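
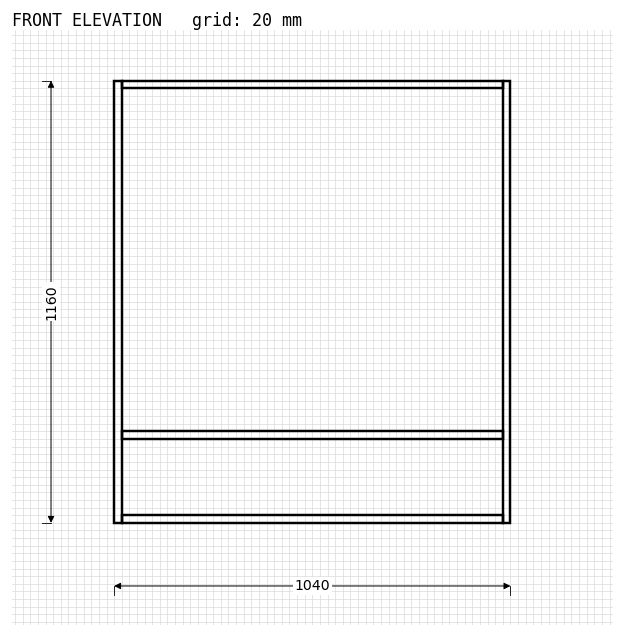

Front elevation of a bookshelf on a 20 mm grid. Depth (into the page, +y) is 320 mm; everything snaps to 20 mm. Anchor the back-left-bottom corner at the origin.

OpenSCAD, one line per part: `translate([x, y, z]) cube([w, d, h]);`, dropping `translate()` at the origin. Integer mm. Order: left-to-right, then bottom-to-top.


cube([20, 320, 1160]);
translate([20, 0, 0]) cube([1000, 320, 20]);
translate([20, 0, 220]) cube([1000, 320, 20]);
translate([20, 0, 1140]) cube([1000, 320, 20]);
translate([1020, 0, 0]) cube([20, 320, 1160]);


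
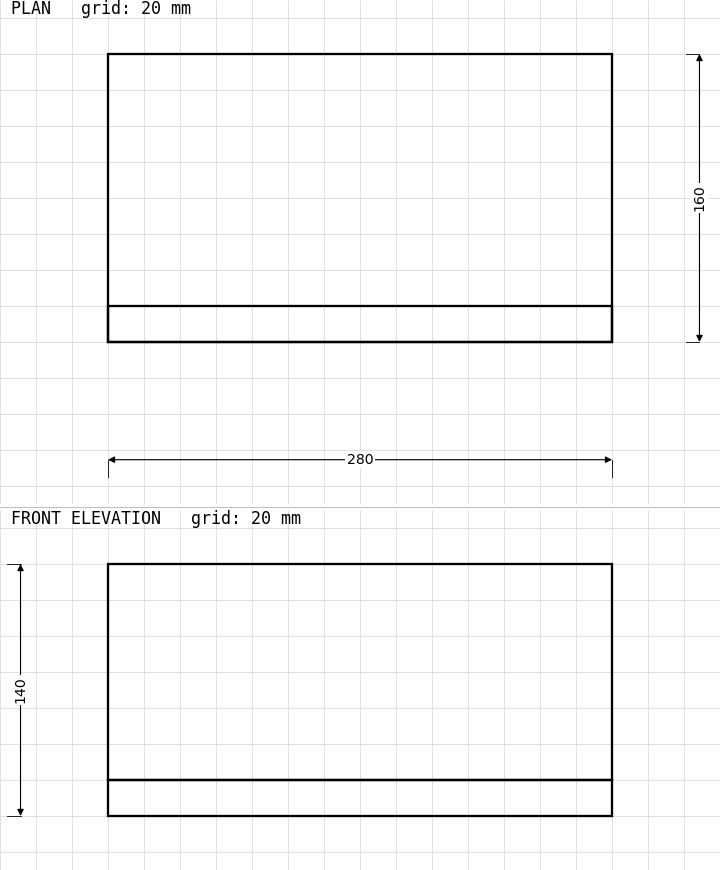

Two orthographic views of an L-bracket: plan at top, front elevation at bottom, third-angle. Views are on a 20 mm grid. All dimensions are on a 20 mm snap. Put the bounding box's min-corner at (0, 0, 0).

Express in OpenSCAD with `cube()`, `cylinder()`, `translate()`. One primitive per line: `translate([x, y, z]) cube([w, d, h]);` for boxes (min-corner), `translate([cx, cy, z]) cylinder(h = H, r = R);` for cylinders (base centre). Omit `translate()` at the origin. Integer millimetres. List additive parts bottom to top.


cube([280, 160, 20]);
translate([0, 0, 20]) cube([280, 20, 120]);


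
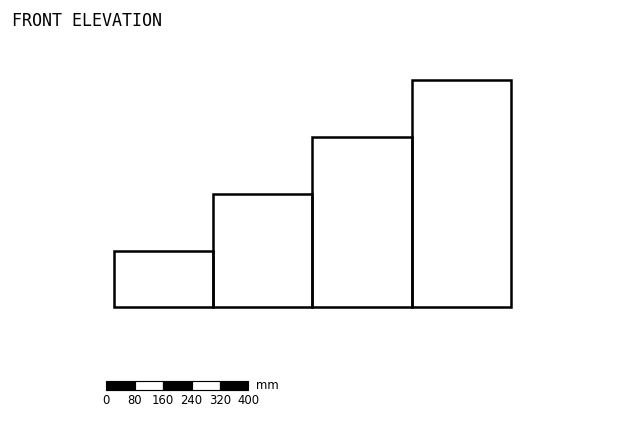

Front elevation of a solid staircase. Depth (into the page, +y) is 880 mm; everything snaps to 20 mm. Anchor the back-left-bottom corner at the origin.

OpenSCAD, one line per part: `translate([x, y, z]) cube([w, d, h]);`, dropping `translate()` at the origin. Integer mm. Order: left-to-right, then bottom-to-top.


cube([280, 880, 160]);
translate([280, 0, 0]) cube([280, 880, 320]);
translate([560, 0, 0]) cube([280, 880, 480]);
translate([840, 0, 0]) cube([280, 880, 640]);


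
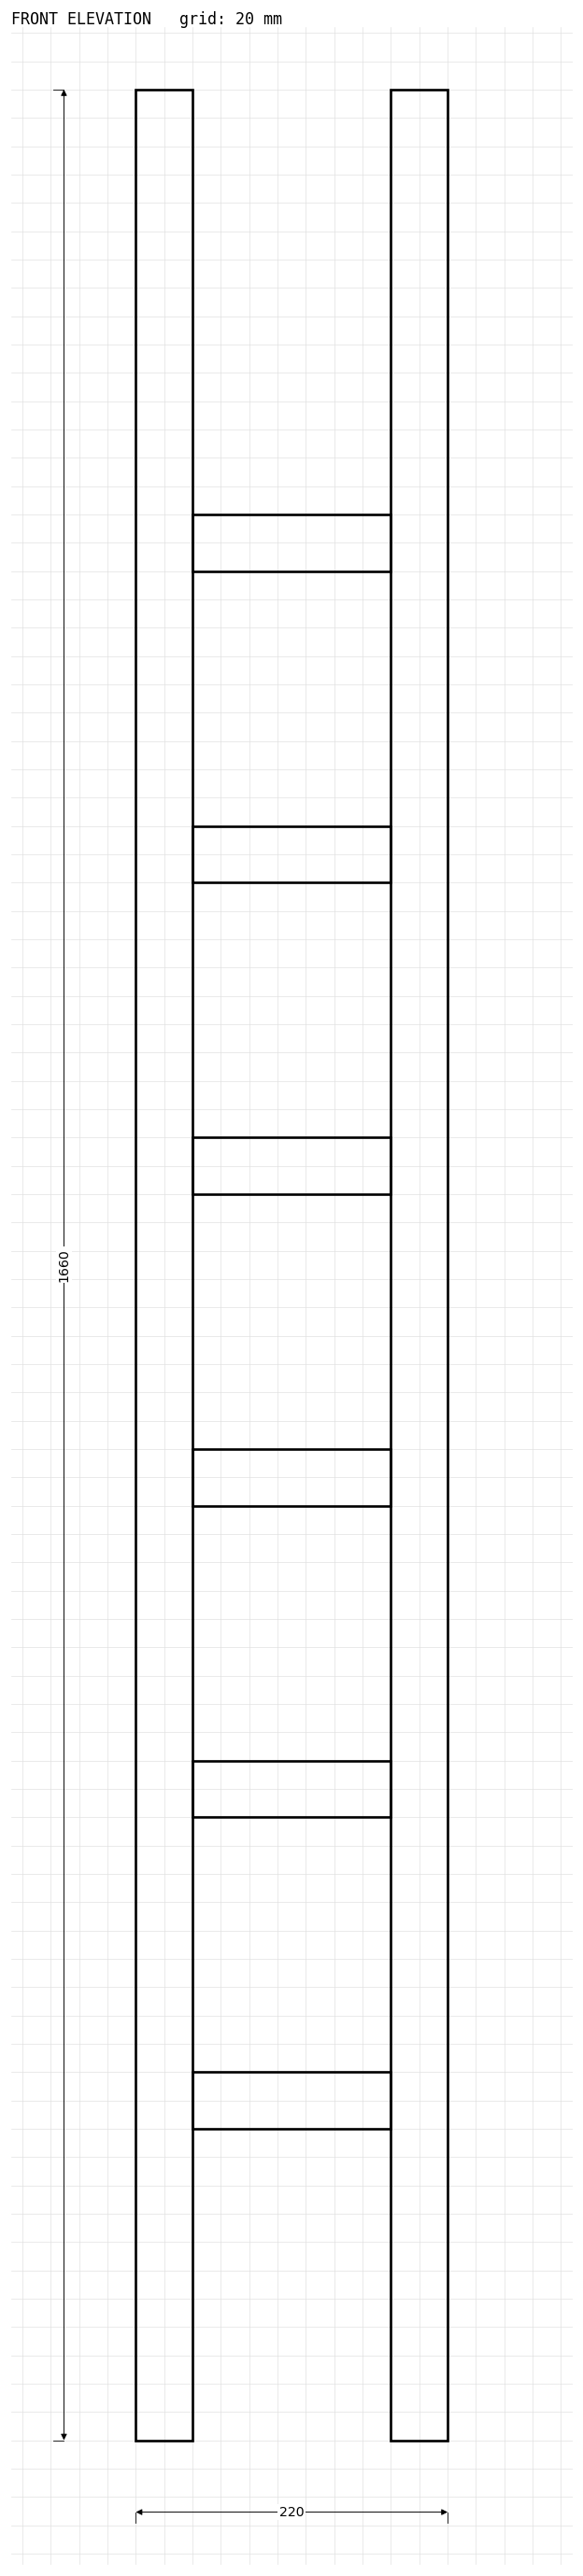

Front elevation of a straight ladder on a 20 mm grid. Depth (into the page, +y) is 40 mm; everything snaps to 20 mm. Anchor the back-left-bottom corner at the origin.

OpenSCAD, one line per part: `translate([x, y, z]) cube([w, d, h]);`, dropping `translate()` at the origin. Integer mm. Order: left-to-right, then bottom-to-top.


cube([40, 40, 1660]);
translate([40, 0, 220]) cube([140, 40, 40]);
translate([40, 0, 440]) cube([140, 40, 40]);
translate([40, 0, 660]) cube([140, 40, 40]);
translate([40, 0, 880]) cube([140, 40, 40]);
translate([40, 0, 1100]) cube([140, 40, 40]);
translate([40, 0, 1320]) cube([140, 40, 40]);
translate([180, 0, 0]) cube([40, 40, 1660]);


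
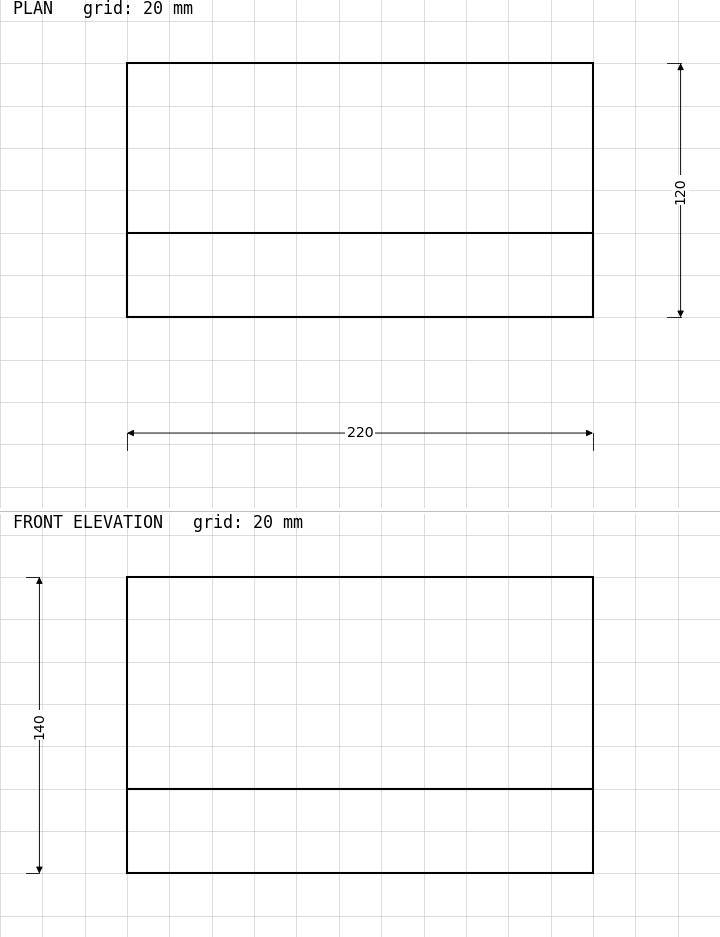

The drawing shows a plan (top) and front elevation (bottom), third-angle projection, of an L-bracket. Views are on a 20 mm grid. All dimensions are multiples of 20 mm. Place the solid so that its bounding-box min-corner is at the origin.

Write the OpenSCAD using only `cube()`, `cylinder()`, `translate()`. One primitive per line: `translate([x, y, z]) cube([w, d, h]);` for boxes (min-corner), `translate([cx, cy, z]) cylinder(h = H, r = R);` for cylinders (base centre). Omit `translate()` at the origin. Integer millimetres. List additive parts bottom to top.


cube([220, 120, 40]);
translate([0, 0, 40]) cube([220, 40, 100]);


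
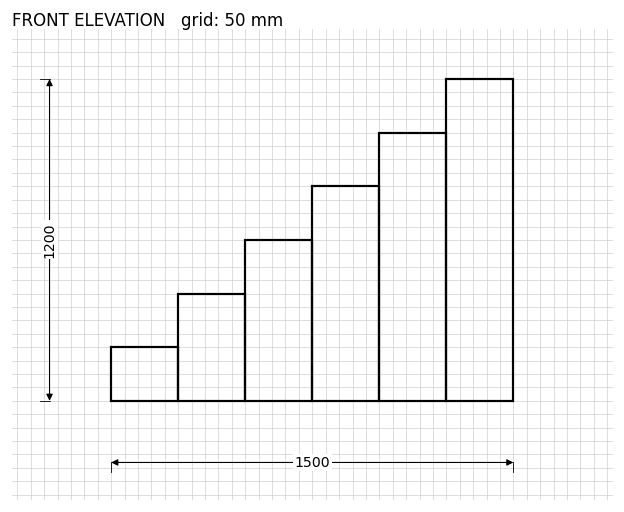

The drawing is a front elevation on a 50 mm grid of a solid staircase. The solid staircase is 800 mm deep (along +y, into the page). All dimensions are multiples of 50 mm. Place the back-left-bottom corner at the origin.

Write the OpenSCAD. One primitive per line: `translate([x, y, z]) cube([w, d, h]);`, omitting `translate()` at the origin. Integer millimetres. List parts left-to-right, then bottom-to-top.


cube([250, 800, 200]);
translate([250, 0, 0]) cube([250, 800, 400]);
translate([500, 0, 0]) cube([250, 800, 600]);
translate([750, 0, 0]) cube([250, 800, 800]);
translate([1000, 0, 0]) cube([250, 800, 1000]);
translate([1250, 0, 0]) cube([250, 800, 1200]);


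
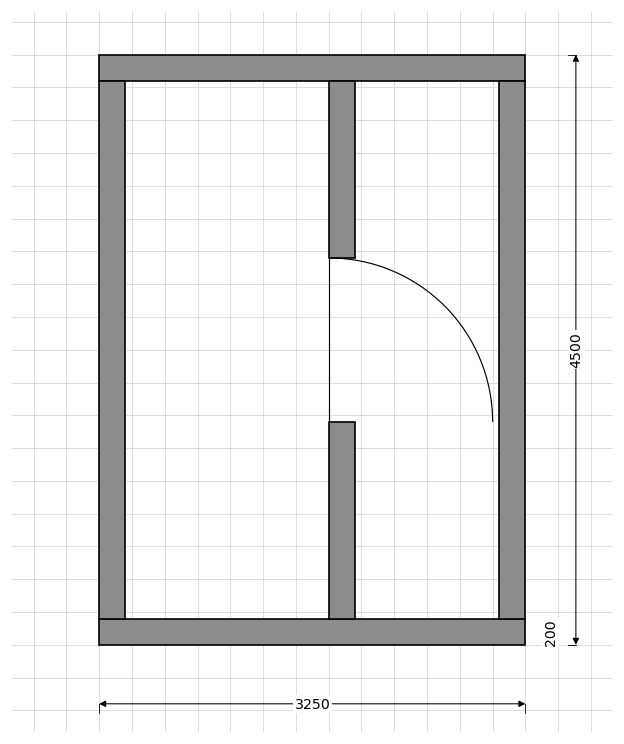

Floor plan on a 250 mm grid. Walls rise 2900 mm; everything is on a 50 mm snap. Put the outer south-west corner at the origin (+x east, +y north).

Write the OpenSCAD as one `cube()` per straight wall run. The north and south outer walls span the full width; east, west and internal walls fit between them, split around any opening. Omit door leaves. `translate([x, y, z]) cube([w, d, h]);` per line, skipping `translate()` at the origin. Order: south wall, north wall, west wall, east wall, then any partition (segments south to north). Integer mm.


cube([3250, 200, 2900]);
translate([0, 4300, 0]) cube([3250, 200, 2900]);
translate([0, 200, 0]) cube([200, 4100, 2900]);
translate([3050, 200, 0]) cube([200, 4100, 2900]);
translate([1750, 200, 0]) cube([200, 1500, 2900]);
translate([1750, 2950, 0]) cube([200, 1350, 2900]);


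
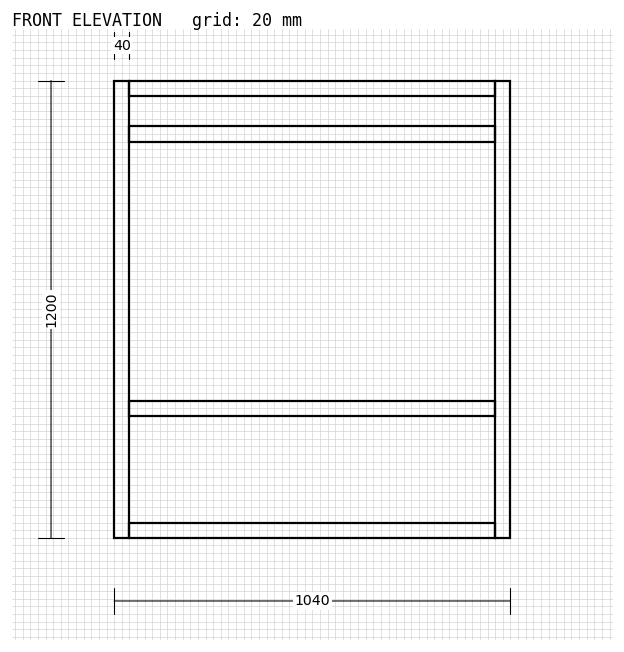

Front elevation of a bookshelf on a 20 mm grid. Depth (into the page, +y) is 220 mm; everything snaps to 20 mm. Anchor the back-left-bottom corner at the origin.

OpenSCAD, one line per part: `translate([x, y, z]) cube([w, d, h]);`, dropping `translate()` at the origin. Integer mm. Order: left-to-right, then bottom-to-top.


cube([40, 220, 1200]);
translate([40, 0, 0]) cube([960, 220, 40]);
translate([40, 0, 320]) cube([960, 220, 40]);
translate([40, 0, 1040]) cube([960, 220, 40]);
translate([40, 0, 1160]) cube([960, 220, 40]);
translate([1000, 0, 0]) cube([40, 220, 1200]);


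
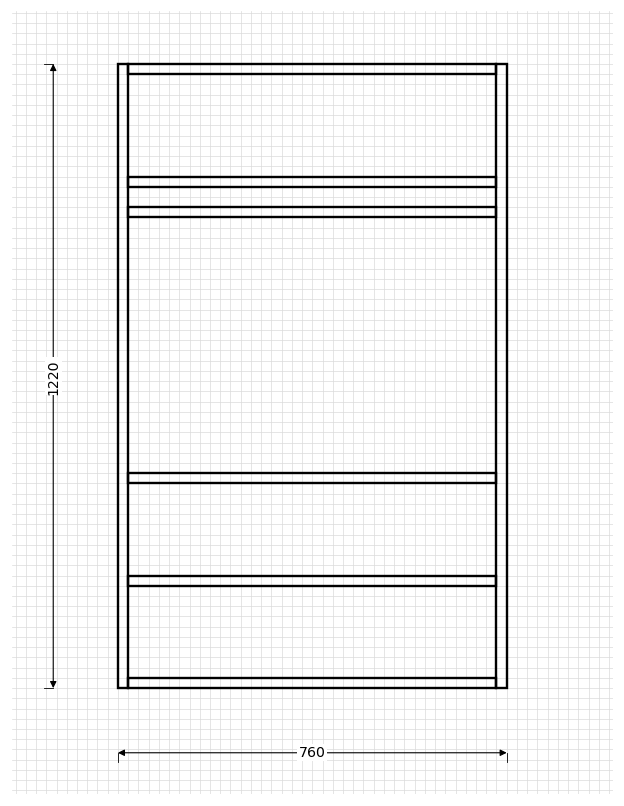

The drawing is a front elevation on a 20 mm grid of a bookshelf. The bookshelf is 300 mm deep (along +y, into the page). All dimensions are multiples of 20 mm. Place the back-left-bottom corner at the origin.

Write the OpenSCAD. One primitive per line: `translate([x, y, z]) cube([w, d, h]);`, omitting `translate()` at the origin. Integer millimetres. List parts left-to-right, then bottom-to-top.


cube([20, 300, 1220]);
translate([20, 0, 0]) cube([720, 300, 20]);
translate([20, 0, 200]) cube([720, 300, 20]);
translate([20, 0, 400]) cube([720, 300, 20]);
translate([20, 0, 920]) cube([720, 300, 20]);
translate([20, 0, 980]) cube([720, 300, 20]);
translate([20, 0, 1200]) cube([720, 300, 20]);
translate([740, 0, 0]) cube([20, 300, 1220]);


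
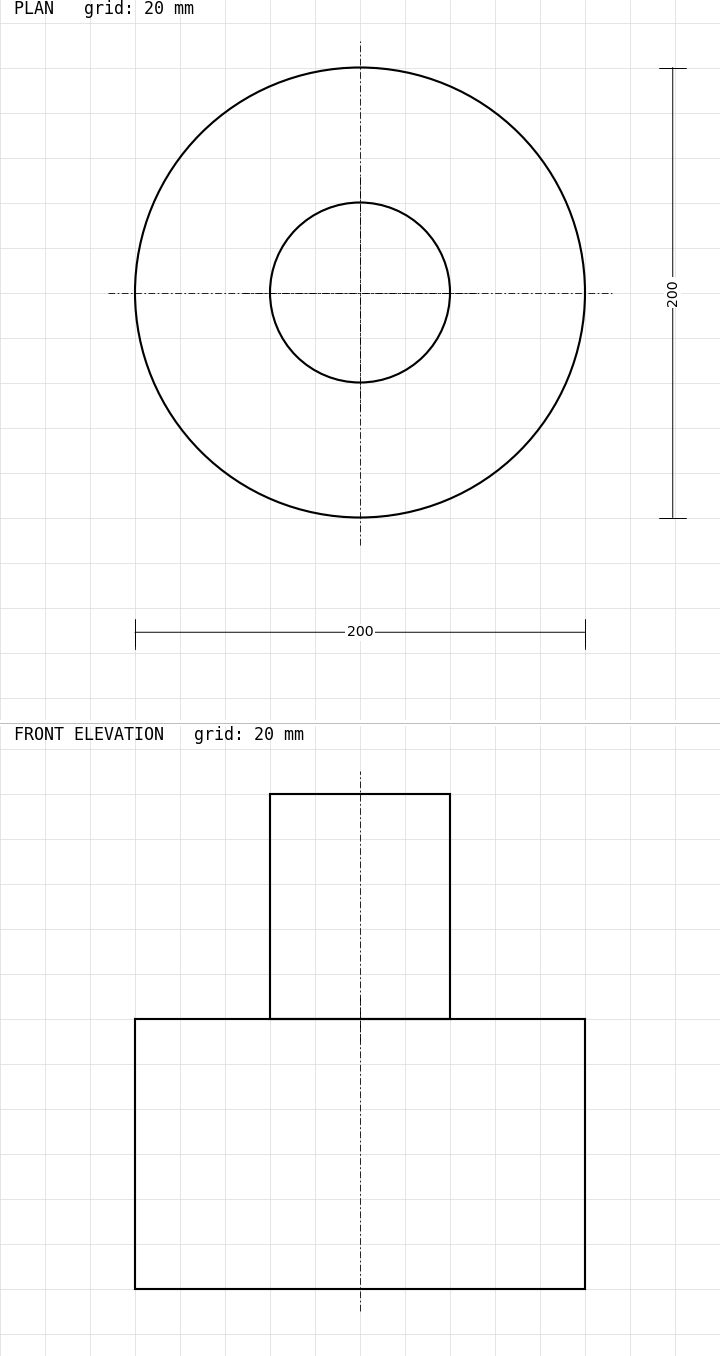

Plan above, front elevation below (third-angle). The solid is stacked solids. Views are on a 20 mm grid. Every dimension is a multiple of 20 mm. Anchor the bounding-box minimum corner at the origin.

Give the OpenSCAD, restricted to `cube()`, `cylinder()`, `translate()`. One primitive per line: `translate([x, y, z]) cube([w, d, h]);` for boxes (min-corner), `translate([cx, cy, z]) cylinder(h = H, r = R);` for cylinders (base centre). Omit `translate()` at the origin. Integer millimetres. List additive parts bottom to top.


translate([100, 100, 0]) cylinder(h = 120, r = 100);
translate([100, 100, 120]) cylinder(h = 100, r = 40);


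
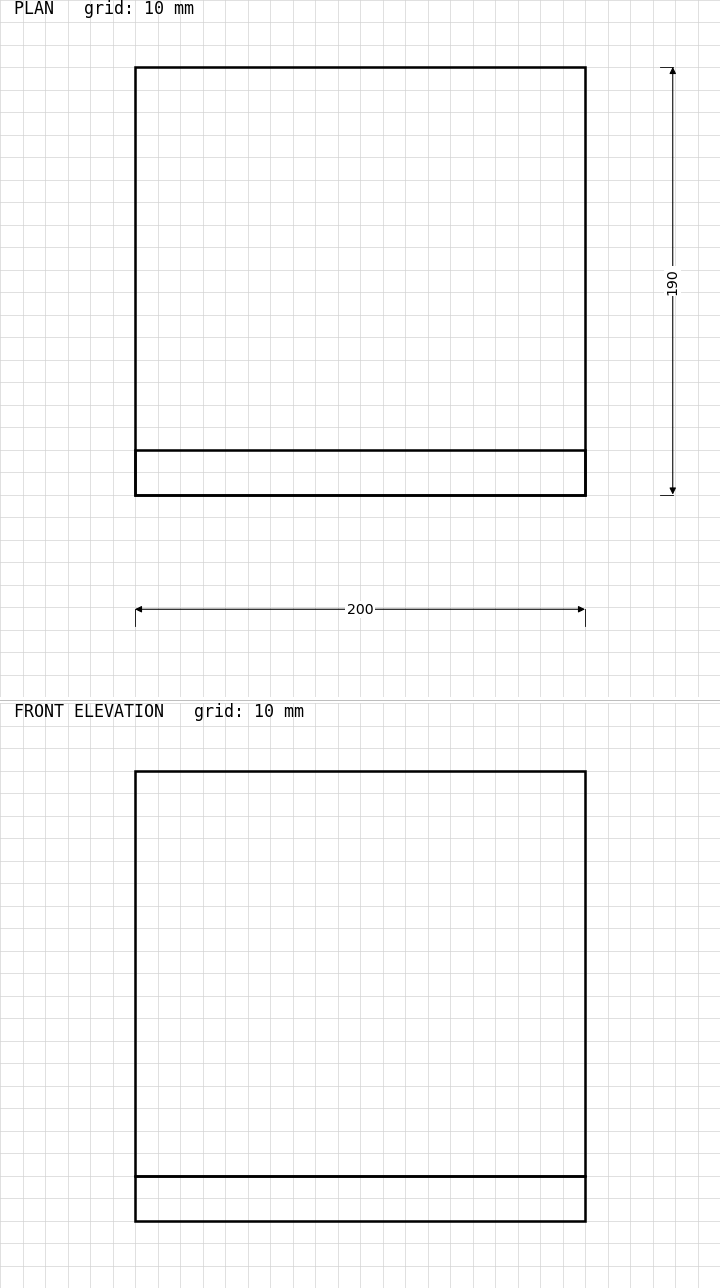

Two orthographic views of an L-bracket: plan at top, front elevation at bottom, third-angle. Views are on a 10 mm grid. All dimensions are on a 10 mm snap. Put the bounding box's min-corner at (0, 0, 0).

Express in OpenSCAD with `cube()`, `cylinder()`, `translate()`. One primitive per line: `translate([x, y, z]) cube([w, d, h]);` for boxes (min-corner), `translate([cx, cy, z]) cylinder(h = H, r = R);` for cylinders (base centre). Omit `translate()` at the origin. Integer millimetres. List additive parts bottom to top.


cube([200, 190, 20]);
translate([0, 0, 20]) cube([200, 20, 180]);


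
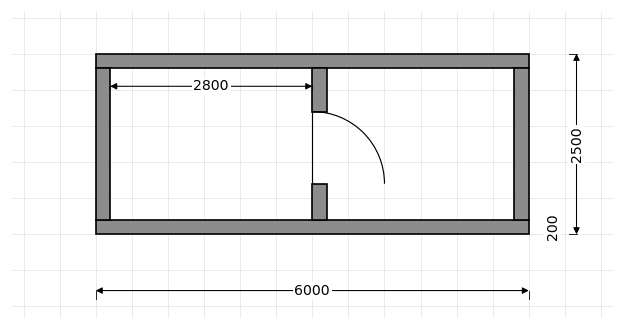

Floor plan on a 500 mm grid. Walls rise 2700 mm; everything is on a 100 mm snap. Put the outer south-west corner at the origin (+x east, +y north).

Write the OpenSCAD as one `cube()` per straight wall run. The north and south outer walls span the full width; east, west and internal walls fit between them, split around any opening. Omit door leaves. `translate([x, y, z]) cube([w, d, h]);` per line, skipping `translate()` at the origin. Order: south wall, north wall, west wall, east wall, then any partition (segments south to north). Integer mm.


cube([6000, 200, 2700]);
translate([0, 2300, 0]) cube([6000, 200, 2700]);
translate([0, 200, 0]) cube([200, 2100, 2700]);
translate([5800, 200, 0]) cube([200, 2100, 2700]);
translate([3000, 200, 0]) cube([200, 500, 2700]);
translate([3000, 1700, 0]) cube([200, 600, 2700]);


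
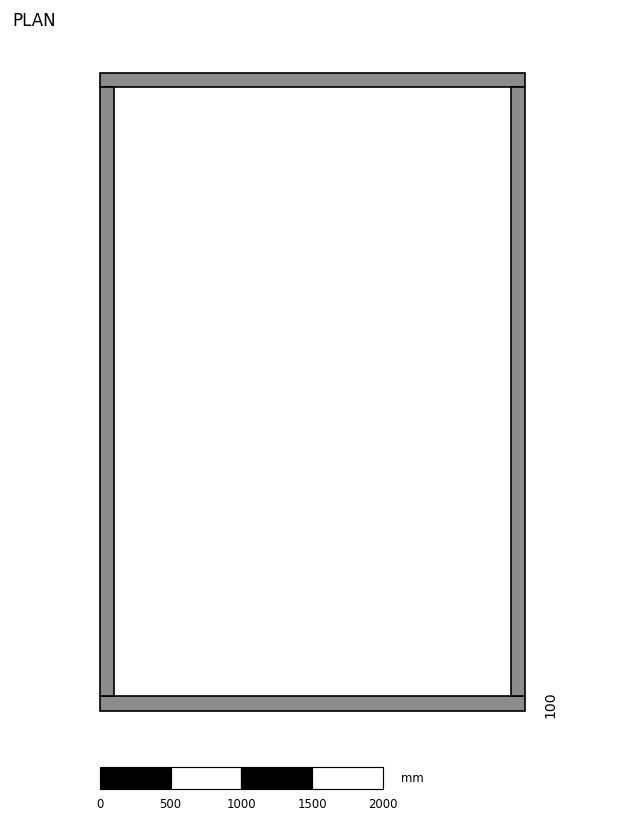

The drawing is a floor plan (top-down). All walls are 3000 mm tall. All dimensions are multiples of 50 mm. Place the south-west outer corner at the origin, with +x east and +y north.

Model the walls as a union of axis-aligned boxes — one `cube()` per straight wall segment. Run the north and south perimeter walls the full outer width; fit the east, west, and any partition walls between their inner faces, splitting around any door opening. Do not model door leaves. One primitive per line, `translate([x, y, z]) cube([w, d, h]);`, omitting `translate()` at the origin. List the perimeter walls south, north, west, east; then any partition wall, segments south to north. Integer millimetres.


cube([3000, 100, 3000]);
translate([0, 4400, 0]) cube([3000, 100, 3000]);
translate([0, 100, 0]) cube([100, 4300, 3000]);
translate([2900, 100, 0]) cube([100, 4300, 3000]);


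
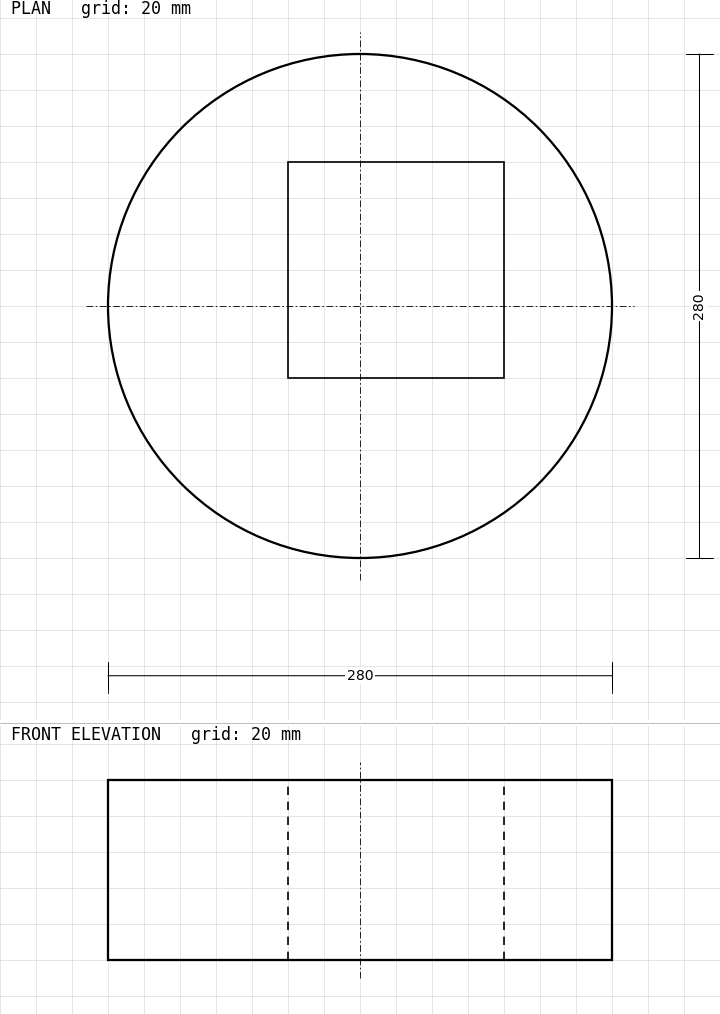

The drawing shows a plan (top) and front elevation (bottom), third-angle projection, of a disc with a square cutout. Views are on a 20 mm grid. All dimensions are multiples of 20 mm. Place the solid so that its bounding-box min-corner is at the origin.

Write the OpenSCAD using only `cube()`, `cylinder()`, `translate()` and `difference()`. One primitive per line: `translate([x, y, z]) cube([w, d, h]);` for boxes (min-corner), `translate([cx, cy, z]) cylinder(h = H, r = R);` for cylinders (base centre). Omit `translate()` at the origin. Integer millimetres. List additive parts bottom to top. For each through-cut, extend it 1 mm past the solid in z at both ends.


difference() {
  translate([140, 140, 0]) cylinder(h = 100, r = 140);
  translate([100, 100, -1]) cube([120, 120, 102]);
}


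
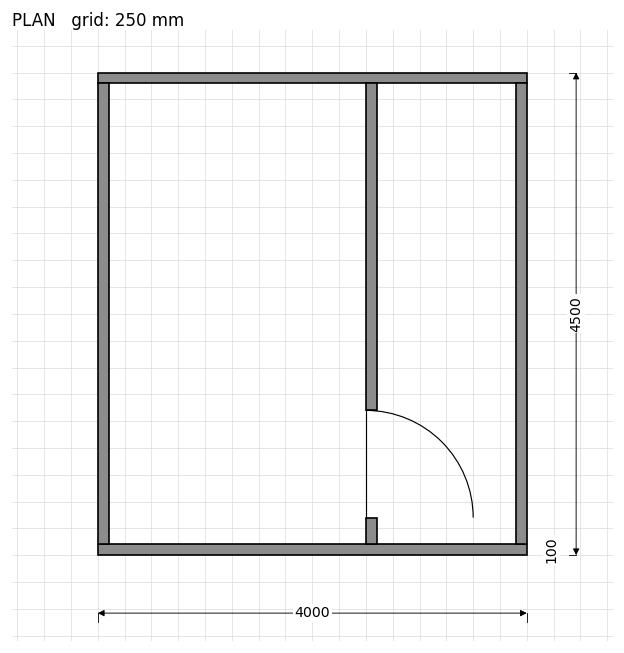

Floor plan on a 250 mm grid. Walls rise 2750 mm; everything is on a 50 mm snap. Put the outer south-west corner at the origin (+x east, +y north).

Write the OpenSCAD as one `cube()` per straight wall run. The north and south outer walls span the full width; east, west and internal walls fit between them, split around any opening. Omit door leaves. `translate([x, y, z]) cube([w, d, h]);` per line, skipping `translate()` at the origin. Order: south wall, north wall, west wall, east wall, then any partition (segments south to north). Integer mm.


cube([4000, 100, 2750]);
translate([0, 4400, 0]) cube([4000, 100, 2750]);
translate([0, 100, 0]) cube([100, 4300, 2750]);
translate([3900, 100, 0]) cube([100, 4300, 2750]);
translate([2500, 100, 0]) cube([100, 250, 2750]);
translate([2500, 1350, 0]) cube([100, 3050, 2750]);


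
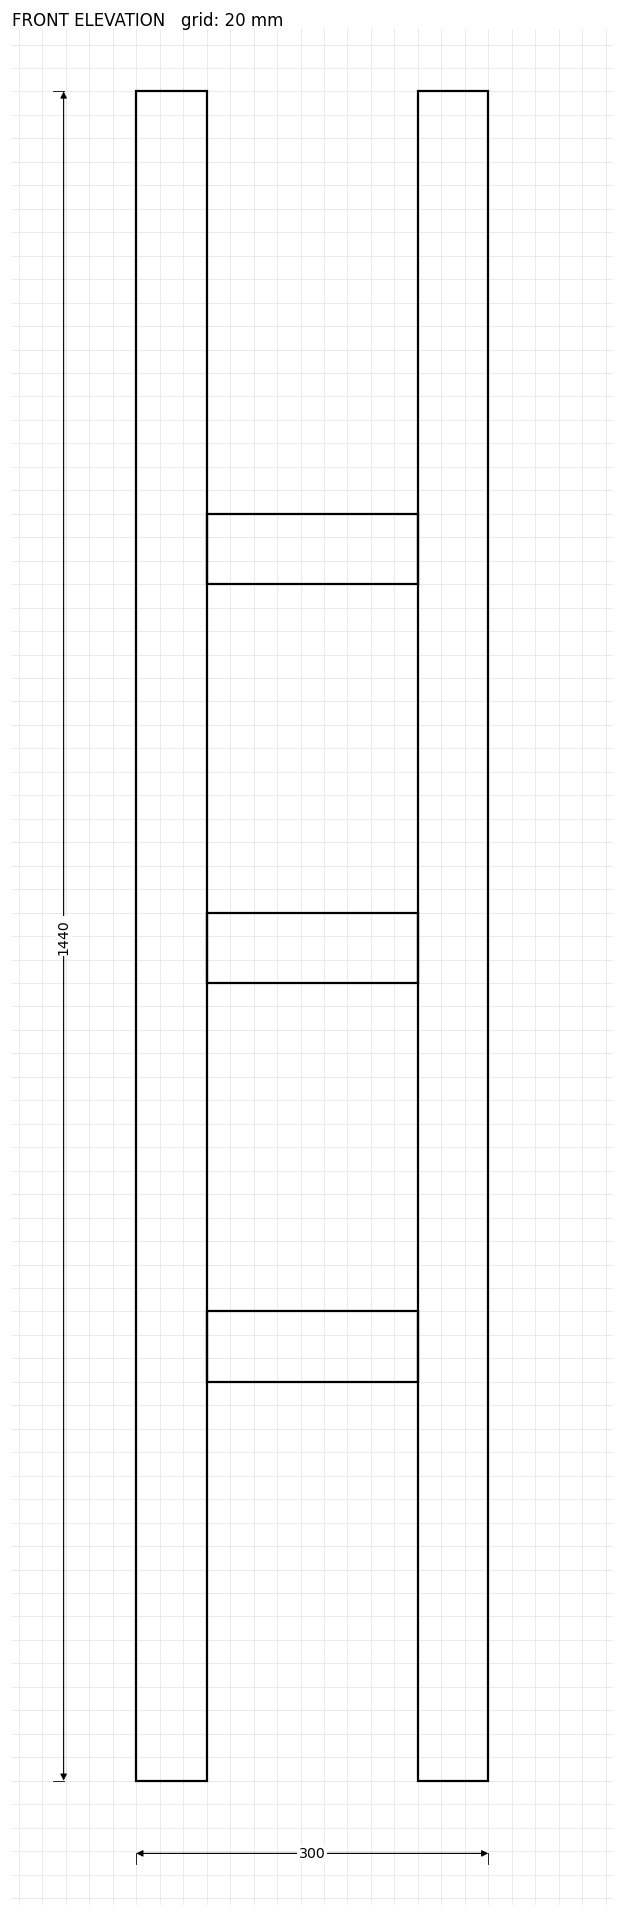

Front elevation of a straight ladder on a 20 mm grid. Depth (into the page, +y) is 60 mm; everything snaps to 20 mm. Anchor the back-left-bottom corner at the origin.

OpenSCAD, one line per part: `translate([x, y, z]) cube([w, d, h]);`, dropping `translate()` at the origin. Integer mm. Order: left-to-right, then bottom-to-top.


cube([60, 60, 1440]);
translate([60, 0, 340]) cube([180, 60, 60]);
translate([60, 0, 680]) cube([180, 60, 60]);
translate([60, 0, 1020]) cube([180, 60, 60]);
translate([240, 0, 0]) cube([60, 60, 1440]);


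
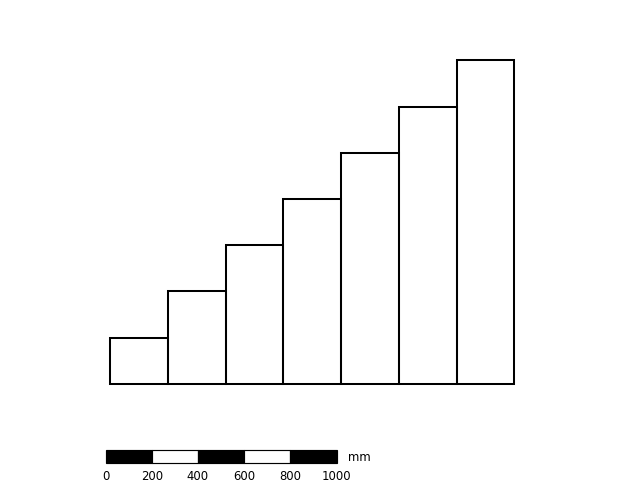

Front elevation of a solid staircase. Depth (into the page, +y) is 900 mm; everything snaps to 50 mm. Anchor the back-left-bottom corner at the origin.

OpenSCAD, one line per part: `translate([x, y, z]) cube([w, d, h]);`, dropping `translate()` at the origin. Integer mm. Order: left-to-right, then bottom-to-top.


cube([250, 900, 200]);
translate([250, 0, 0]) cube([250, 900, 400]);
translate([500, 0, 0]) cube([250, 900, 600]);
translate([750, 0, 0]) cube([250, 900, 800]);
translate([1000, 0, 0]) cube([250, 900, 1000]);
translate([1250, 0, 0]) cube([250, 900, 1200]);
translate([1500, 0, 0]) cube([250, 900, 1400]);


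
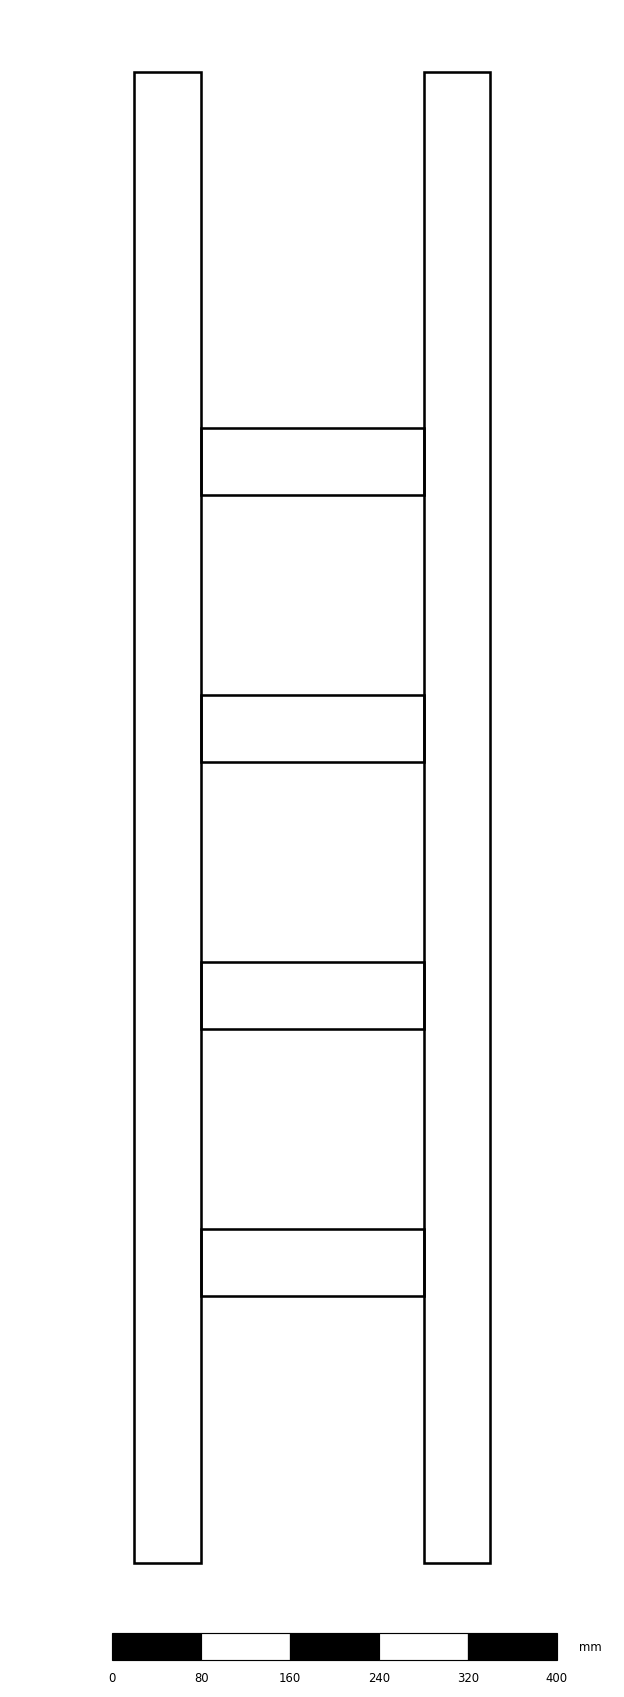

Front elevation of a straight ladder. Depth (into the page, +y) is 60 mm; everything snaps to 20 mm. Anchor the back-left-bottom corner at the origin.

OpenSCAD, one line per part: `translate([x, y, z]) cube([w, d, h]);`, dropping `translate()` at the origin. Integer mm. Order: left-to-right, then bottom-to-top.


cube([60, 60, 1340]);
translate([60, 0, 240]) cube([200, 60, 60]);
translate([60, 0, 480]) cube([200, 60, 60]);
translate([60, 0, 720]) cube([200, 60, 60]);
translate([60, 0, 960]) cube([200, 60, 60]);
translate([260, 0, 0]) cube([60, 60, 1340]);


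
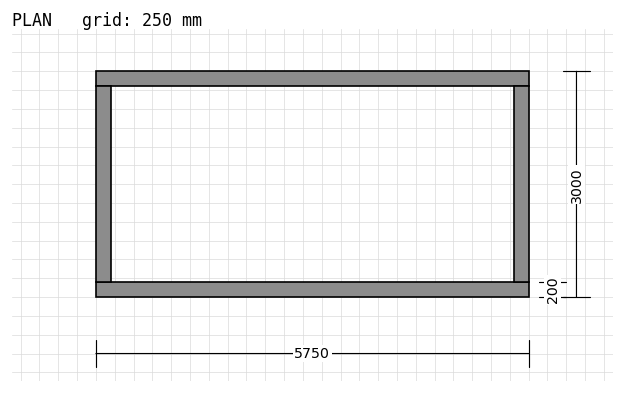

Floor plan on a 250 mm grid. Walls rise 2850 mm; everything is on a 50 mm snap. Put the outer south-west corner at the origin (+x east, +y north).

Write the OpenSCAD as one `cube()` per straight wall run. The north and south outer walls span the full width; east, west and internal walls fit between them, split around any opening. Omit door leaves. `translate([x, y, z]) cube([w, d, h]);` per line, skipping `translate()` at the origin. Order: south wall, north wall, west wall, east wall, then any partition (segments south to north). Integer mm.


cube([5750, 200, 2850]);
translate([0, 2800, 0]) cube([5750, 200, 2850]);
translate([0, 200, 0]) cube([200, 2600, 2850]);
translate([5550, 200, 0]) cube([200, 2600, 2850]);


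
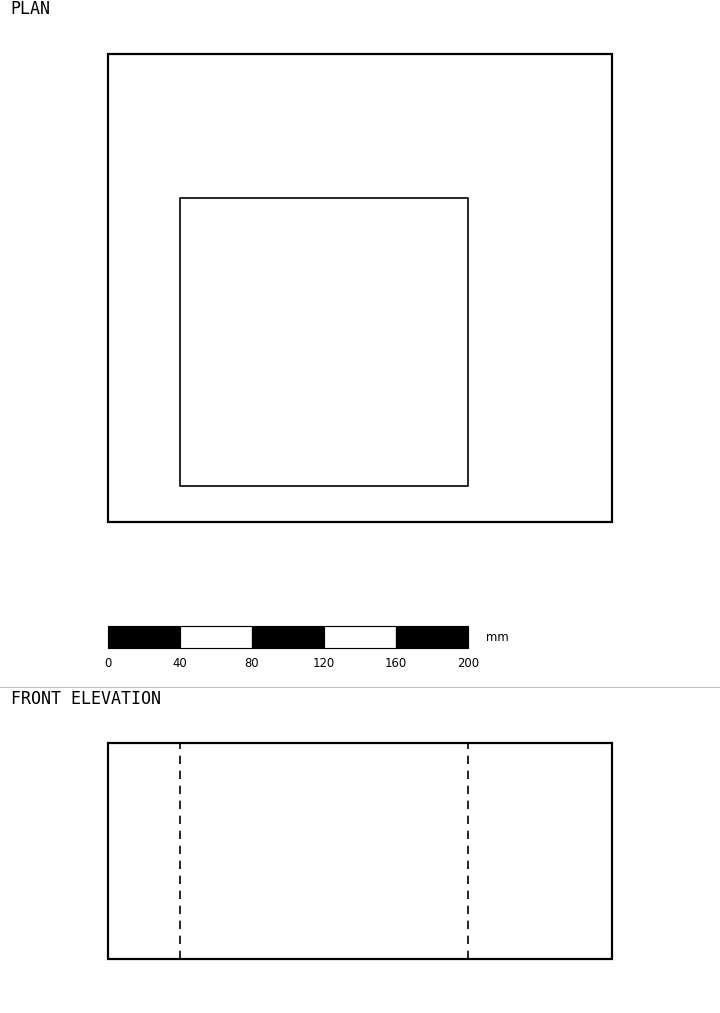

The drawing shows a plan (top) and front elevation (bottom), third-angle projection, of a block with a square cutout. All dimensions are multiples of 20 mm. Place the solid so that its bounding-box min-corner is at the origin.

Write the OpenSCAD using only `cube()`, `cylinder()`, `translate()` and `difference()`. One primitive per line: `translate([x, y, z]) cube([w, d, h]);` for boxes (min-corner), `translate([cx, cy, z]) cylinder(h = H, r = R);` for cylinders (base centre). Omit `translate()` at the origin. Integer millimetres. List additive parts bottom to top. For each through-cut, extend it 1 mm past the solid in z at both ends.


difference() {
  cube([280, 260, 120]);
  translate([40, 20, -1]) cube([160, 160, 122]);
}


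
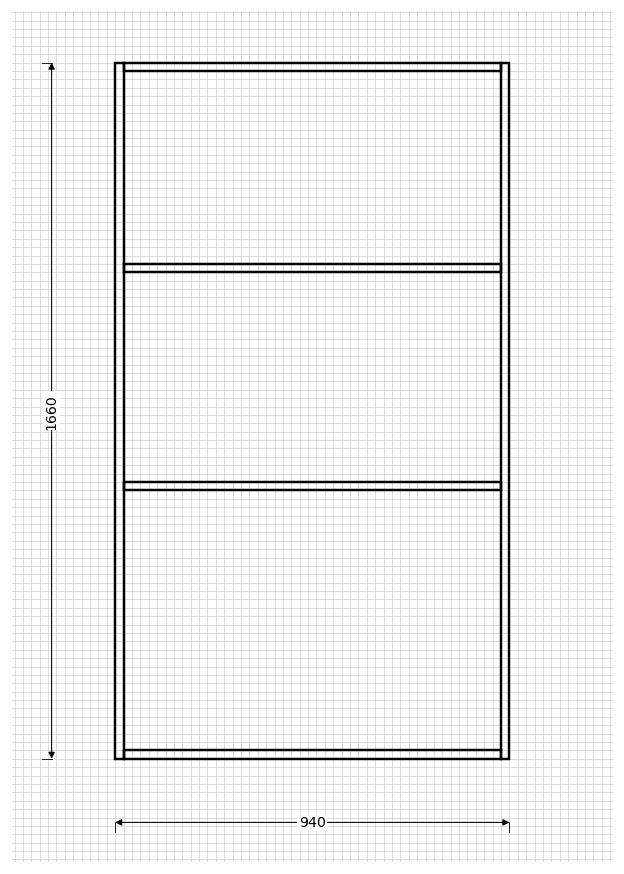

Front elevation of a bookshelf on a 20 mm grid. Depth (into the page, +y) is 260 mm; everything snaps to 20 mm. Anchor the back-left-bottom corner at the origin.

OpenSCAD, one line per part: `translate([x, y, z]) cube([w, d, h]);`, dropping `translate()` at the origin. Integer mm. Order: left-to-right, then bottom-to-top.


cube([20, 260, 1660]);
translate([20, 0, 0]) cube([900, 260, 20]);
translate([20, 0, 640]) cube([900, 260, 20]);
translate([20, 0, 1160]) cube([900, 260, 20]);
translate([20, 0, 1640]) cube([900, 260, 20]);
translate([920, 0, 0]) cube([20, 260, 1660]);


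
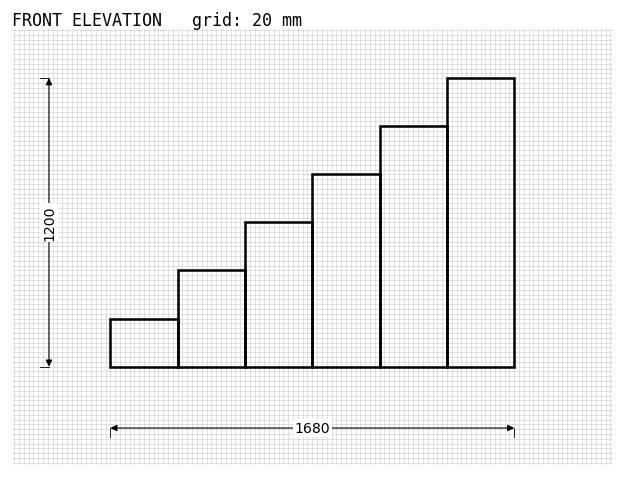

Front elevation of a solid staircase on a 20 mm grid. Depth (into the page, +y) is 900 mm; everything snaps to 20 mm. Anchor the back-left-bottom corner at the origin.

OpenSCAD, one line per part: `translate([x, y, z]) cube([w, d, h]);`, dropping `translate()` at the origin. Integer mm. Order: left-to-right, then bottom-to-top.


cube([280, 900, 200]);
translate([280, 0, 0]) cube([280, 900, 400]);
translate([560, 0, 0]) cube([280, 900, 600]);
translate([840, 0, 0]) cube([280, 900, 800]);
translate([1120, 0, 0]) cube([280, 900, 1000]);
translate([1400, 0, 0]) cube([280, 900, 1200]);


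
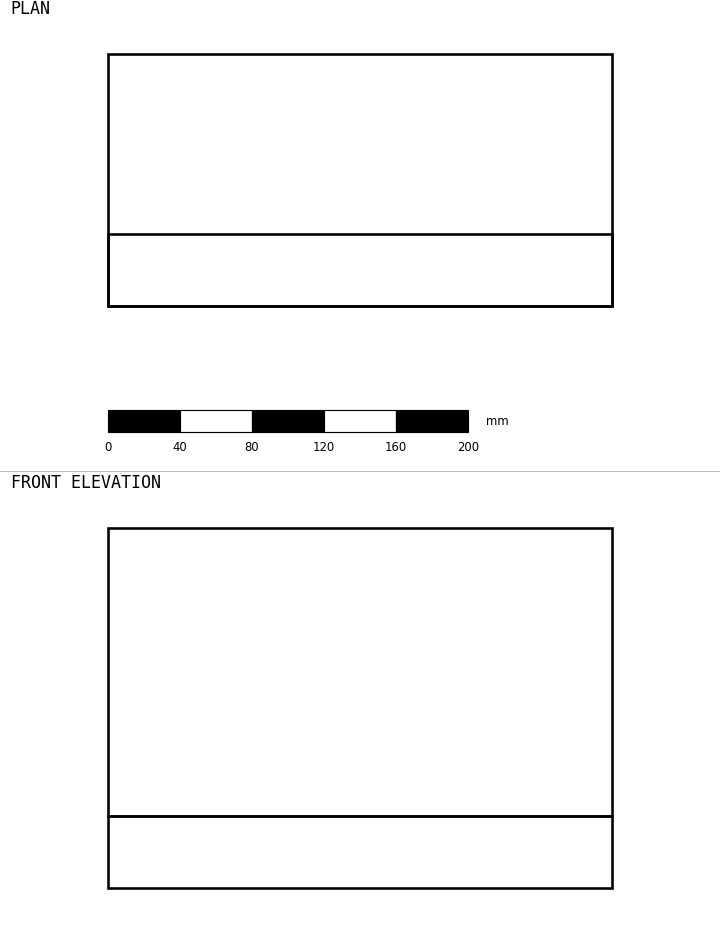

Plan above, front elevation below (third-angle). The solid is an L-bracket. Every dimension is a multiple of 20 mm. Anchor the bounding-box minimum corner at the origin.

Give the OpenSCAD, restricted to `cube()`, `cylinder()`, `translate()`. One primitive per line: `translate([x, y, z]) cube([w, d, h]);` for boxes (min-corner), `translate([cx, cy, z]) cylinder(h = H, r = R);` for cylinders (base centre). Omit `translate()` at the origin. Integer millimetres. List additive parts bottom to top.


cube([280, 140, 40]);
translate([0, 0, 40]) cube([280, 40, 160]);


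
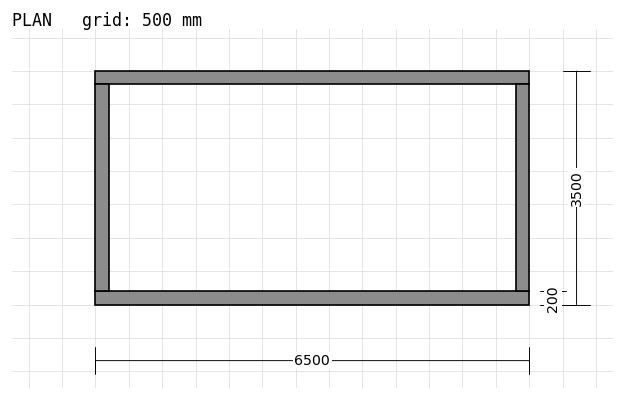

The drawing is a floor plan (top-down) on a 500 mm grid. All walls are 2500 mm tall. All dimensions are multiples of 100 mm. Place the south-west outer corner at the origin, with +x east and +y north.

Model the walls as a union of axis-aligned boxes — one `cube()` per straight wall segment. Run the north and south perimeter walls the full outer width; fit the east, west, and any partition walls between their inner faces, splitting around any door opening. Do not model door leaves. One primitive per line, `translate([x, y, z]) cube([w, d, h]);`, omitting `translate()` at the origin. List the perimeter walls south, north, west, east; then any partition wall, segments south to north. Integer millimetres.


cube([6500, 200, 2500]);
translate([0, 3300, 0]) cube([6500, 200, 2500]);
translate([0, 200, 0]) cube([200, 3100, 2500]);
translate([6300, 200, 0]) cube([200, 3100, 2500]);


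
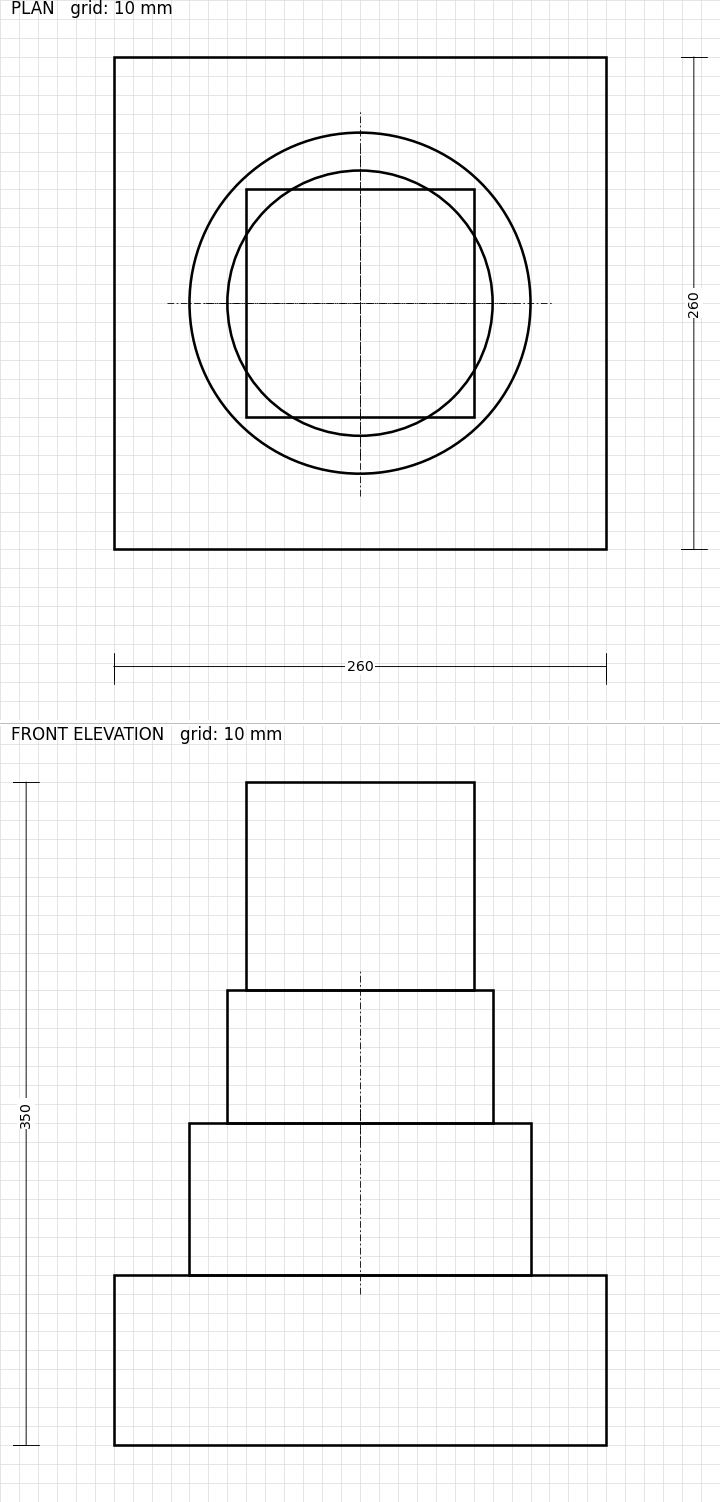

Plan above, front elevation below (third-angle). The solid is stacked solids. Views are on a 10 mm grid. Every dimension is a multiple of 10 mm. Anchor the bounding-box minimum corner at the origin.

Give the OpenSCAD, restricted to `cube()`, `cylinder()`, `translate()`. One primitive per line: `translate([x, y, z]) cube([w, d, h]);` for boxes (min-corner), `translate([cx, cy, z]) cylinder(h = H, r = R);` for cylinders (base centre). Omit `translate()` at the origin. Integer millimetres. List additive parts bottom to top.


cube([260, 260, 90]);
translate([130, 130, 90]) cylinder(h = 80, r = 90);
translate([130, 130, 170]) cylinder(h = 70, r = 70);
translate([70, 70, 240]) cube([120, 120, 110]);


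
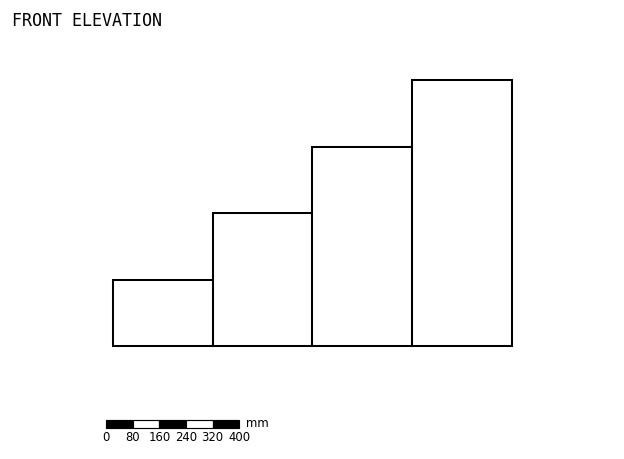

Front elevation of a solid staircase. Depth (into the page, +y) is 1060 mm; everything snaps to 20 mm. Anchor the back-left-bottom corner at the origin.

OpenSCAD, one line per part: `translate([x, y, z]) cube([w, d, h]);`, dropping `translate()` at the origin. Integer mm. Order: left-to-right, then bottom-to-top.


cube([300, 1060, 200]);
translate([300, 0, 0]) cube([300, 1060, 400]);
translate([600, 0, 0]) cube([300, 1060, 600]);
translate([900, 0, 0]) cube([300, 1060, 800]);


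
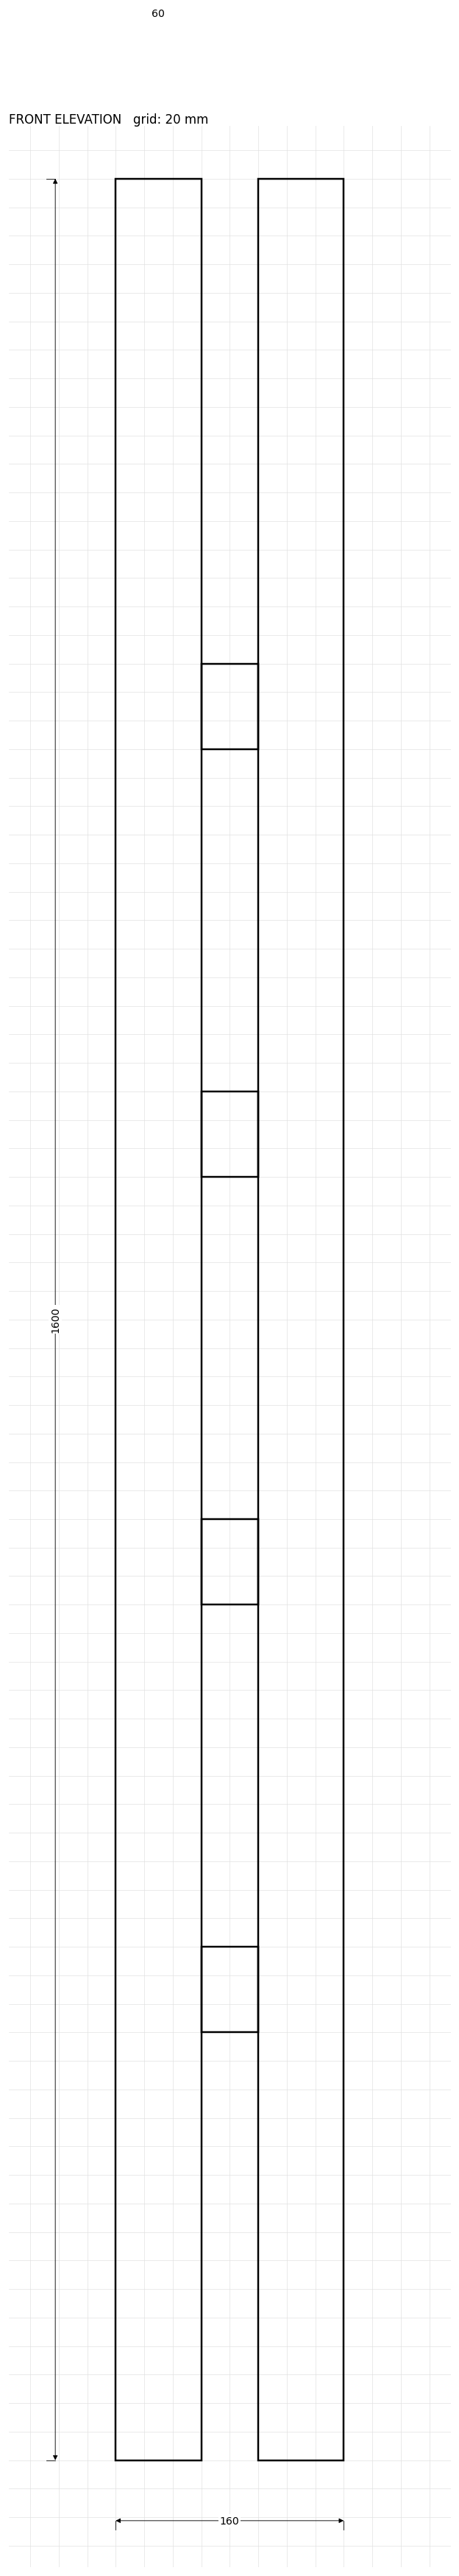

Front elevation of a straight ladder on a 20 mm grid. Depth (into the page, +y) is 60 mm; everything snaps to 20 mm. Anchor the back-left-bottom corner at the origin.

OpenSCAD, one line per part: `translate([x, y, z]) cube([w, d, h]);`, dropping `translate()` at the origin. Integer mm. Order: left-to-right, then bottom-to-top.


cube([60, 60, 1600]);
translate([60, 0, 300]) cube([40, 60, 60]);
translate([60, 0, 600]) cube([40, 60, 60]);
translate([60, 0, 900]) cube([40, 60, 60]);
translate([60, 0, 1200]) cube([40, 60, 60]);
translate([100, 0, 0]) cube([60, 60, 1600]);


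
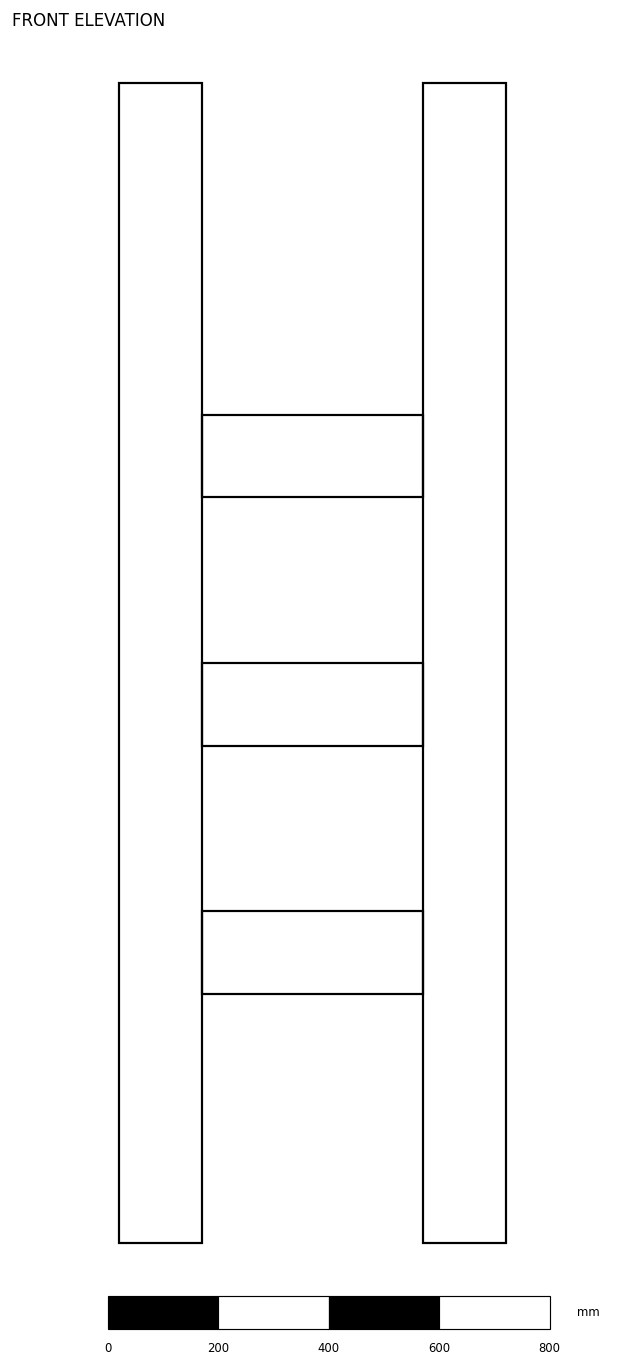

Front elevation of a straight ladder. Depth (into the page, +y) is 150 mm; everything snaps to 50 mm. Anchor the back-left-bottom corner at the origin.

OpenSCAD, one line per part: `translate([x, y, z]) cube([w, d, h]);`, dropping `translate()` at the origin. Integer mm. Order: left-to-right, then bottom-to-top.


cube([150, 150, 2100]);
translate([150, 0, 450]) cube([400, 150, 150]);
translate([150, 0, 900]) cube([400, 150, 150]);
translate([150, 0, 1350]) cube([400, 150, 150]);
translate([550, 0, 0]) cube([150, 150, 2100]);


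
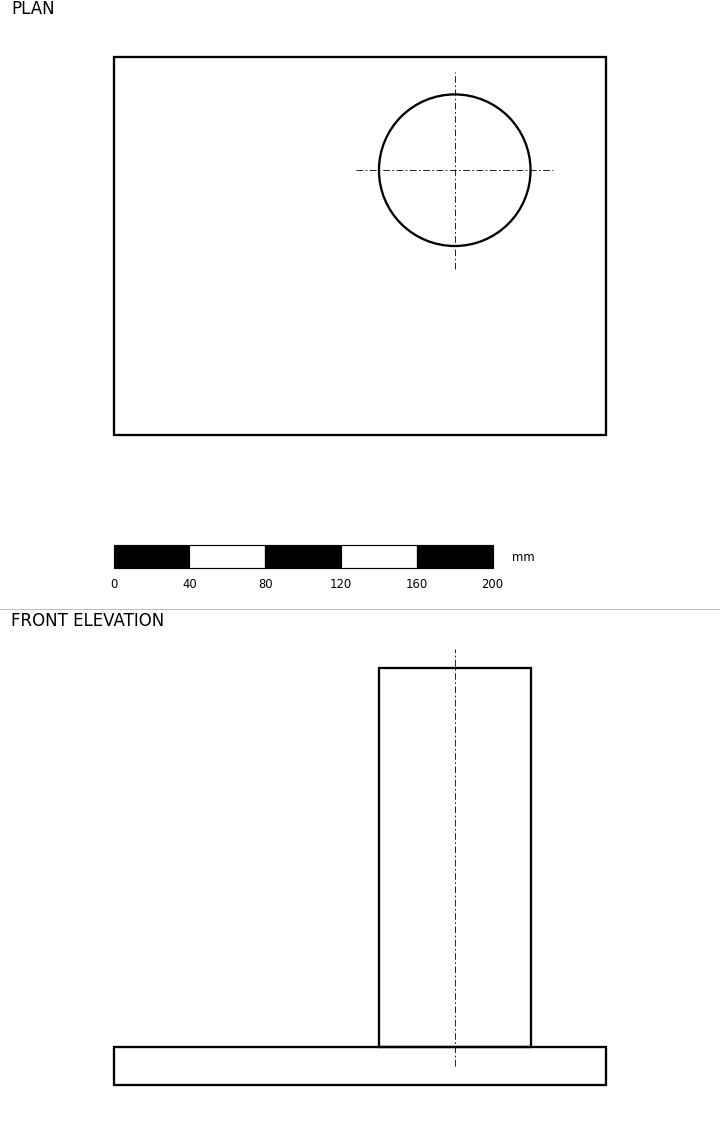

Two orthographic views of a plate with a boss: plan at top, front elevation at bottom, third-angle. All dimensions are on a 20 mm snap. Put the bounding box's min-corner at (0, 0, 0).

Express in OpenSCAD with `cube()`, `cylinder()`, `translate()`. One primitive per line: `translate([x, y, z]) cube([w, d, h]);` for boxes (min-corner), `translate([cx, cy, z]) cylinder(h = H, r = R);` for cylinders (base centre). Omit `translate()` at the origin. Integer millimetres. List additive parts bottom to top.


cube([260, 200, 20]);
translate([180, 140, 20]) cylinder(h = 200, r = 40);


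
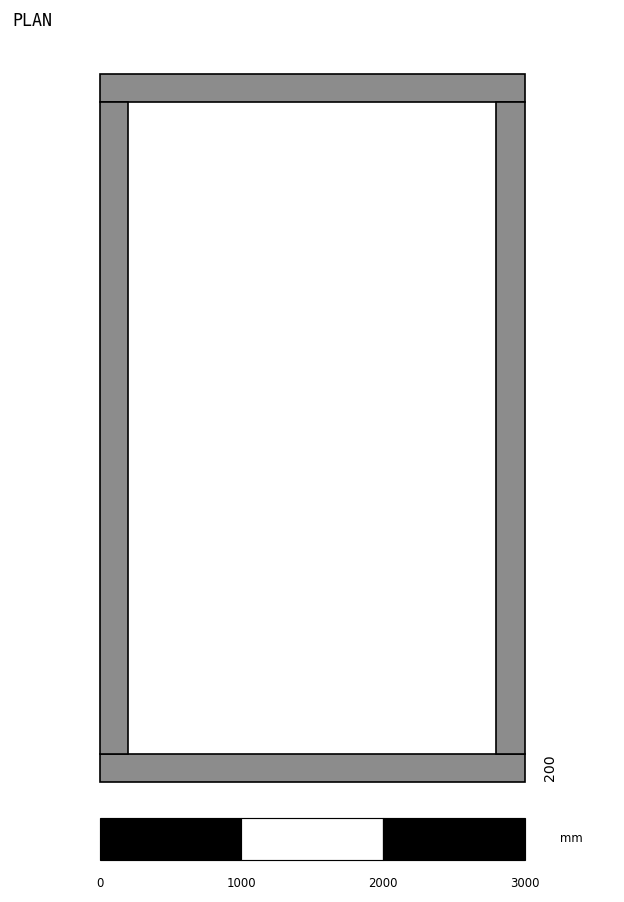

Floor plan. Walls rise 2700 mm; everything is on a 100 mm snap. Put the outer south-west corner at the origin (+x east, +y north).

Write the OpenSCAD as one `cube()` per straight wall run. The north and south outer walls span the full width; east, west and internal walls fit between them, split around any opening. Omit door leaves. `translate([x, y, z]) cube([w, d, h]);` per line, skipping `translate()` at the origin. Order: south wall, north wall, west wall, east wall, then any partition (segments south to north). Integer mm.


cube([3000, 200, 2700]);
translate([0, 4800, 0]) cube([3000, 200, 2700]);
translate([0, 200, 0]) cube([200, 4600, 2700]);
translate([2800, 200, 0]) cube([200, 4600, 2700]);


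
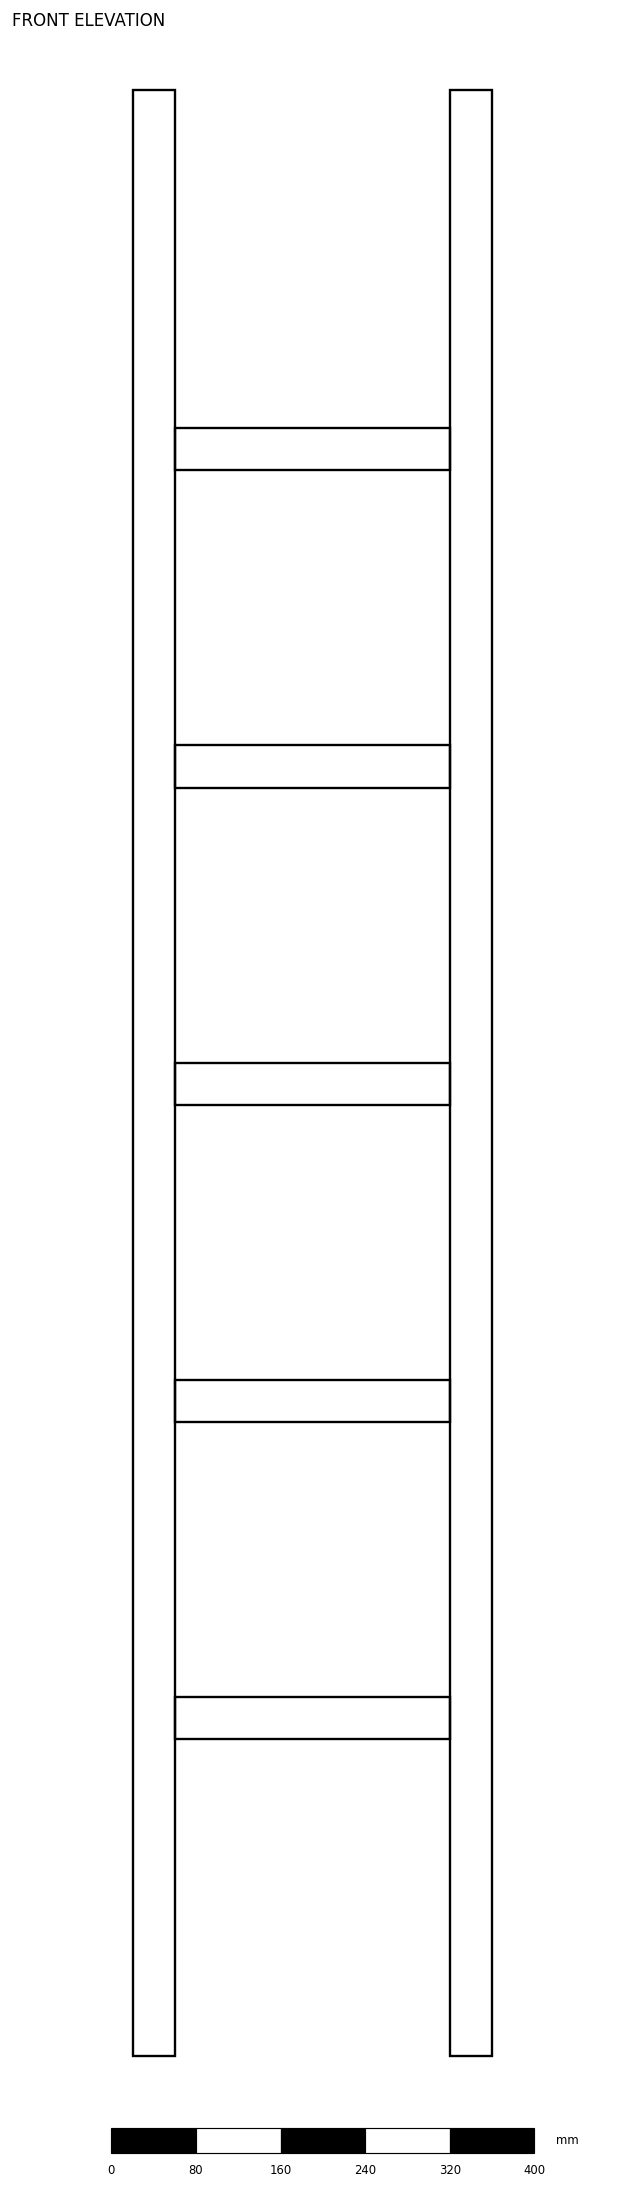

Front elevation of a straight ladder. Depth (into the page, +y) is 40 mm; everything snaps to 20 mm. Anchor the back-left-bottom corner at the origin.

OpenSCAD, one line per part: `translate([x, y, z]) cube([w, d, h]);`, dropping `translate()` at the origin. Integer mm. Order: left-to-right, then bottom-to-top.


cube([40, 40, 1860]);
translate([40, 0, 300]) cube([260, 40, 40]);
translate([40, 0, 600]) cube([260, 40, 40]);
translate([40, 0, 900]) cube([260, 40, 40]);
translate([40, 0, 1200]) cube([260, 40, 40]);
translate([40, 0, 1500]) cube([260, 40, 40]);
translate([300, 0, 0]) cube([40, 40, 1860]);


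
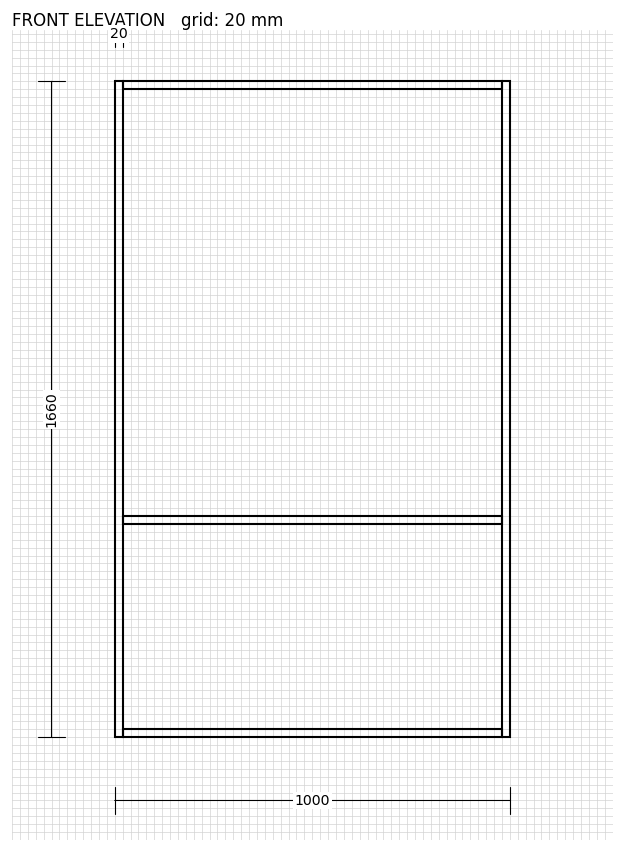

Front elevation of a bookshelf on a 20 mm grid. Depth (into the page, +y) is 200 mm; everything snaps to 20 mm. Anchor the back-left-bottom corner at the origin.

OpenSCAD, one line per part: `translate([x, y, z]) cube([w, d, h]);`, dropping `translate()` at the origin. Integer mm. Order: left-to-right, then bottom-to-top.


cube([20, 200, 1660]);
translate([20, 0, 0]) cube([960, 200, 20]);
translate([20, 0, 540]) cube([960, 200, 20]);
translate([20, 0, 1640]) cube([960, 200, 20]);
translate([980, 0, 0]) cube([20, 200, 1660]);


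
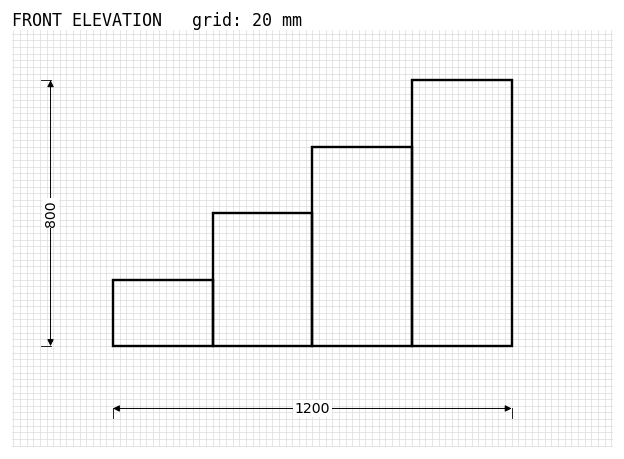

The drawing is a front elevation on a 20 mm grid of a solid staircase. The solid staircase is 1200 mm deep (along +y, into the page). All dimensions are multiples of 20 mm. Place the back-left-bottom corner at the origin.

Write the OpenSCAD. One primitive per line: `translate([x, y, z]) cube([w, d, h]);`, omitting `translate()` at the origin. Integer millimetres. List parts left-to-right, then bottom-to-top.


cube([300, 1200, 200]);
translate([300, 0, 0]) cube([300, 1200, 400]);
translate([600, 0, 0]) cube([300, 1200, 600]);
translate([900, 0, 0]) cube([300, 1200, 800]);


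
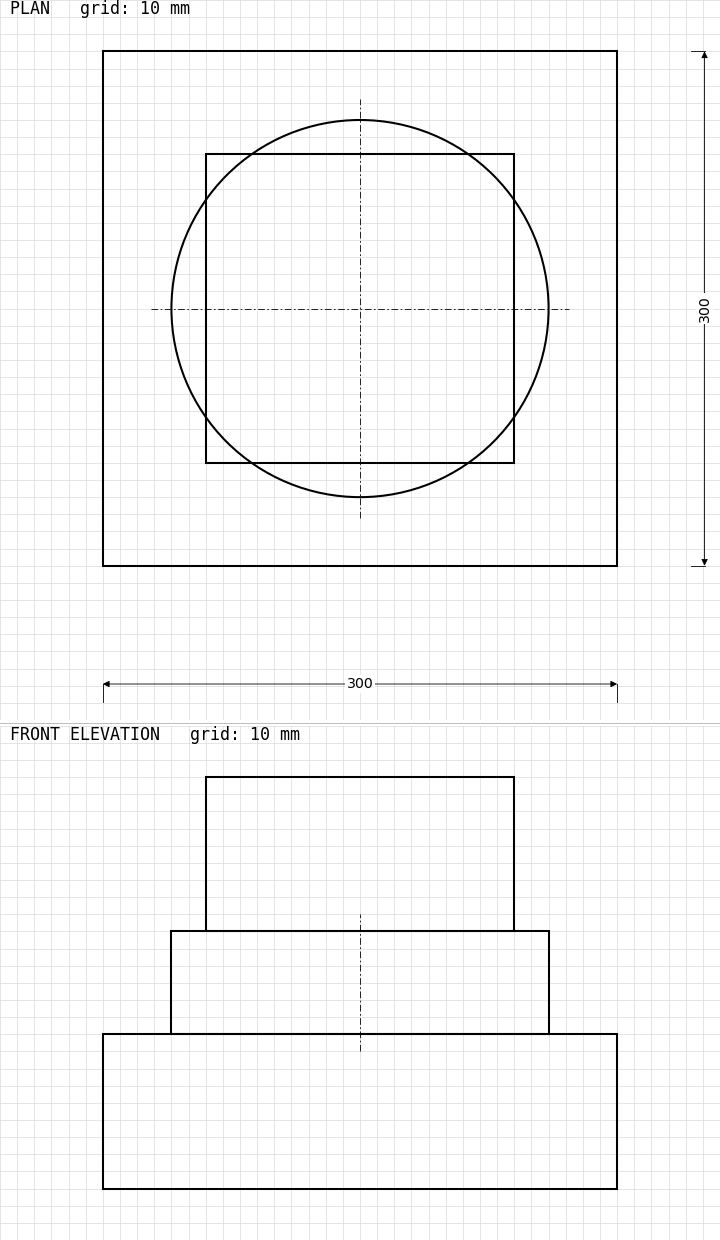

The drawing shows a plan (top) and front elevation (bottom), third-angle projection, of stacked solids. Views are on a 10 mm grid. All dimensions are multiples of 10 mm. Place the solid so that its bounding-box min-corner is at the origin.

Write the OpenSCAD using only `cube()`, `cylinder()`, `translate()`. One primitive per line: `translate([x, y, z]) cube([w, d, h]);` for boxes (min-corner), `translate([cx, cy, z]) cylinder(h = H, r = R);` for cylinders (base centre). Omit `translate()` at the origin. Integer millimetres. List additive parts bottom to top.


cube([300, 300, 90]);
translate([150, 150, 90]) cylinder(h = 60, r = 110);
translate([60, 60, 150]) cube([180, 180, 90]);


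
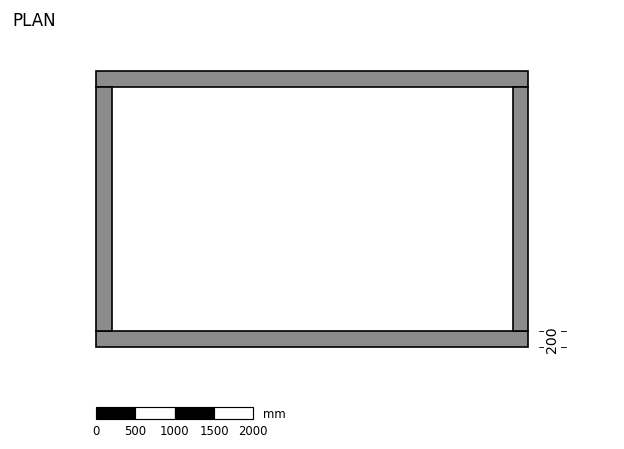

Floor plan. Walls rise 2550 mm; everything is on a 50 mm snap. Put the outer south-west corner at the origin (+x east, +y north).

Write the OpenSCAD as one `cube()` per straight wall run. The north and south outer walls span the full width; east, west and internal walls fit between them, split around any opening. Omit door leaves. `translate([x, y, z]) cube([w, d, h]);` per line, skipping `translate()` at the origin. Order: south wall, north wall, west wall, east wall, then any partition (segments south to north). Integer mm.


cube([5500, 200, 2550]);
translate([0, 3300, 0]) cube([5500, 200, 2550]);
translate([0, 200, 0]) cube([200, 3100, 2550]);
translate([5300, 200, 0]) cube([200, 3100, 2550]);
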